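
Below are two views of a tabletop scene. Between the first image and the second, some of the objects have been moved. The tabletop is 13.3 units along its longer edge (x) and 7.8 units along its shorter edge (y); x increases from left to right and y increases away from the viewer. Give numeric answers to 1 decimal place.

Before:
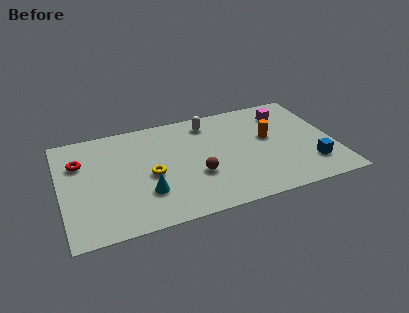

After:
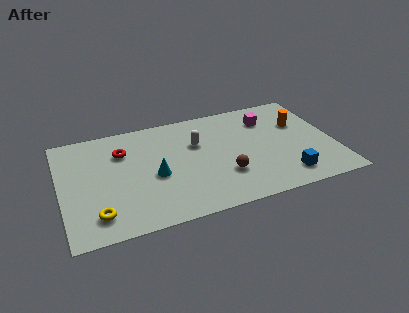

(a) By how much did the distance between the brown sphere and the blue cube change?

-2.5

Before: roughly 5.6 units apart; after: 3.1. That's 2.5 units closer together.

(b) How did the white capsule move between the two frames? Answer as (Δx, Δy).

(-0.7, -1.4)

From the two frames, the white capsule sits at roughly (7.4, 6.5) before and (6.7, 5.1) after.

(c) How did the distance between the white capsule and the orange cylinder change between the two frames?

+1.7

Before: roughly 3.4 units apart; after: 5.1. That's 1.7 units further apart.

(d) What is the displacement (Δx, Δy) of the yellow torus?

(-2.7, -2.0)

From the two frames, the yellow torus sits at roughly (4.3, 3.5) before and (1.6, 1.5) after.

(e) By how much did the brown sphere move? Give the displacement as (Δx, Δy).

(1.3, -0.4)

The brown sphere started near (6.5, 2.8) and ended near (7.8, 2.4).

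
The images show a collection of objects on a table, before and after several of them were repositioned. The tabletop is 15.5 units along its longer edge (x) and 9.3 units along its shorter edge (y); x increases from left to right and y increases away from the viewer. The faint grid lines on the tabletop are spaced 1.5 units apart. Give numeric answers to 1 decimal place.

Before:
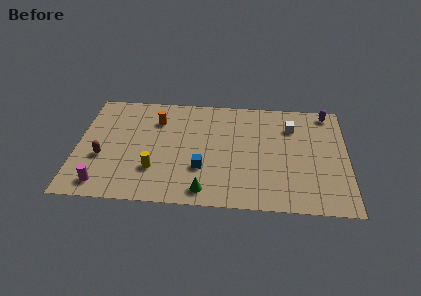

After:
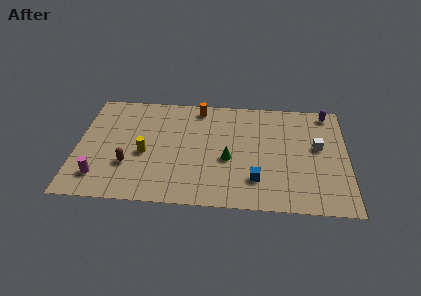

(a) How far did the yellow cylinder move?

1.4

From (4.5, 2.7) to (3.9, 4.0), the yellow cylinder covered √(0.6² + 1.3²) ≈ 1.4 units.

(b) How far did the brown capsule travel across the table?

1.6

The brown capsule moved from about (1.5, 3.5) to (3.0, 3.0), a distance of √(1.5² + 0.5²) ≈ 1.6.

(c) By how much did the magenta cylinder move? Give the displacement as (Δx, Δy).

(-0.2, 0.6)

The magenta cylinder was at about (1.6, 1.3) and moved to about (1.4, 1.9).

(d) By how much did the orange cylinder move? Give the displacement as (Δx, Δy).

(2.4, 1.3)

From the two frames, the orange cylinder sits at roughly (4.5, 6.9) before and (6.9, 8.2) after.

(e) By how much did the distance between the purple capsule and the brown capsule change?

-1.2

They were about 13.8 units apart before and 12.6 after — 1.2 units closer together.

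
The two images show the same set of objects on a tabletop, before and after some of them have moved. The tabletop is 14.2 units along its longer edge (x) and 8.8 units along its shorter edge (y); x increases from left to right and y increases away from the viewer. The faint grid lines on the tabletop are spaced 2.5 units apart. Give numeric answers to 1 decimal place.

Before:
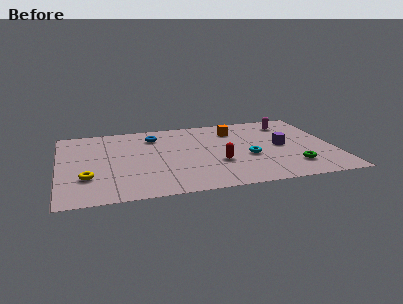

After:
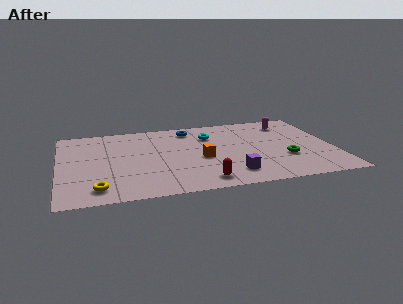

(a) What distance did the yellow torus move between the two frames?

1.4

The yellow torus was near (1.4, 2.7) before and (1.9, 1.4) after, so it travelled √(0.5² + 1.3²) ≈ 1.4 units.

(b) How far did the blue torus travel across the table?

2.0

The blue torus moved from about (5.0, 6.9) to (6.9, 7.4), a distance of √(1.9² + 0.5²) ≈ 2.0.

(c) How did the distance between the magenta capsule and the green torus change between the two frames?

-1.0

The distance was about 5.1 in the first image and 4.1 in the second, so they moved 1.0 units closer together.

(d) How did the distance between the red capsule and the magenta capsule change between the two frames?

+2.0

They were about 5.7 units apart before and 7.7 after — 2.0 units further apart.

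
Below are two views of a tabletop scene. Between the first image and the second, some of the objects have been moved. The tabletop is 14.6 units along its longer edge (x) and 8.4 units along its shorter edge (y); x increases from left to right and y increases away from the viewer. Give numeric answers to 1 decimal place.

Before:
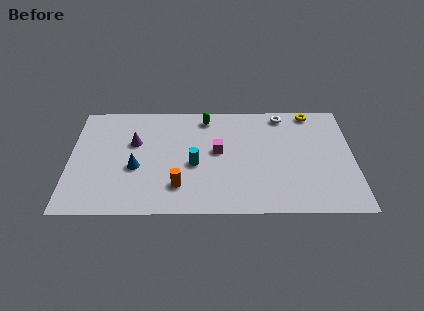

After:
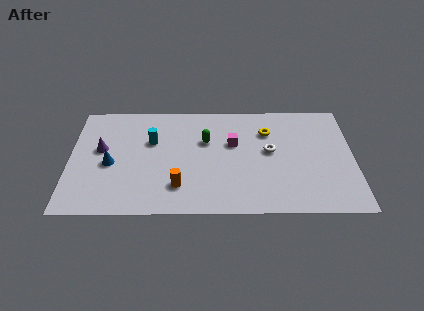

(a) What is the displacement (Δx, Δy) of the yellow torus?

(-2.3, -1.5)

The yellow torus was at about (12.5, 7.6) and moved to about (10.2, 6.1).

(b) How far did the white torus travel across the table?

2.9

The white torus was near (11.0, 7.4) before and (10.3, 4.6) after, so it travelled √(0.7² + 2.8²) ≈ 2.9 units.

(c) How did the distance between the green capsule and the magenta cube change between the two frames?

-1.3

They were about 2.7 units apart before and 1.4 after — 1.3 units closer together.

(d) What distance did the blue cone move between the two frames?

1.3

From (3.4, 3.4) to (2.1, 3.7), the blue cone covered √(1.3² + 0.3²) ≈ 1.3 units.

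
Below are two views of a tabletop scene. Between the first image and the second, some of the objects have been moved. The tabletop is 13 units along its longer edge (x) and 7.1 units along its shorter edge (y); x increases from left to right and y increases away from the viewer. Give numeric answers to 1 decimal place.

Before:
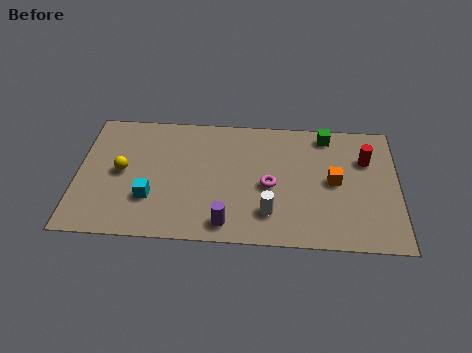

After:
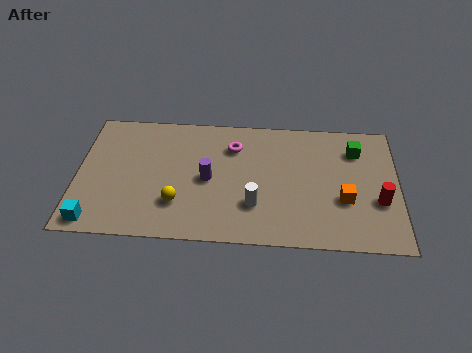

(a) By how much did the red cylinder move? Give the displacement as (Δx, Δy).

(0.5, -2.3)

The red cylinder was at about (11.7, 4.9) and moved to about (12.2, 2.6).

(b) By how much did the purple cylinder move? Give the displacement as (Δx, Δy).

(-0.8, 2.4)

The purple cylinder was at about (6.1, 1.0) and moved to about (5.3, 3.4).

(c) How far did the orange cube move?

1.1

The orange cube was near (10.4, 3.6) before and (10.8, 2.6) after, so it travelled √(0.4² + 1.0²) ≈ 1.1 units.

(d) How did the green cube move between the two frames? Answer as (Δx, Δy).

(1.2, -0.8)

From the two frames, the green cube sits at roughly (10.1, 6.2) before and (11.3, 5.4) after.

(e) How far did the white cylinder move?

0.7

From (7.8, 1.7) to (7.2, 2.1), the white cylinder covered √(0.6² + 0.4²) ≈ 0.7 units.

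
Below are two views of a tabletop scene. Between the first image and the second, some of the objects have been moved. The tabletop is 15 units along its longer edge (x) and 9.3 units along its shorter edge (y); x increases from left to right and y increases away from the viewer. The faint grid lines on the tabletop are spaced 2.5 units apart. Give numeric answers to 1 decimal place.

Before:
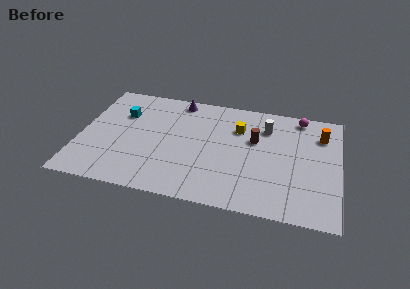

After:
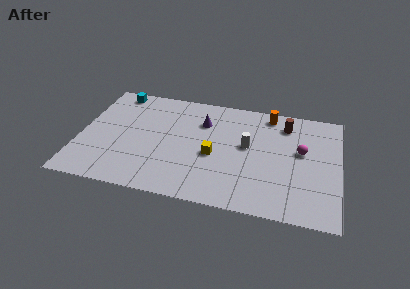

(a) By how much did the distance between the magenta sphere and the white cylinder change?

+0.8

The distance was about 2.3 in the first image and 3.1 in the second, so they moved 0.8 units further apart.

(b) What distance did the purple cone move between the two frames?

2.2

The purple cone was near (5.5, 8.3) before and (7.0, 6.7) after, so it travelled √(1.5² + 1.6²) ≈ 2.2 units.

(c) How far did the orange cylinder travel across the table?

3.3

The orange cylinder was near (13.9, 7.0) before and (10.8, 8.2) after, so it travelled √(3.1² + 1.2²) ≈ 3.3 units.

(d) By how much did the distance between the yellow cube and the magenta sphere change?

+1.3

They were about 3.9 units apart before and 5.2 after — 1.3 units further apart.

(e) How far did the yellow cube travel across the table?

2.9

From (9.1, 6.6) to (7.8, 4.0), the yellow cube covered √(1.3² + 2.6²) ≈ 2.9 units.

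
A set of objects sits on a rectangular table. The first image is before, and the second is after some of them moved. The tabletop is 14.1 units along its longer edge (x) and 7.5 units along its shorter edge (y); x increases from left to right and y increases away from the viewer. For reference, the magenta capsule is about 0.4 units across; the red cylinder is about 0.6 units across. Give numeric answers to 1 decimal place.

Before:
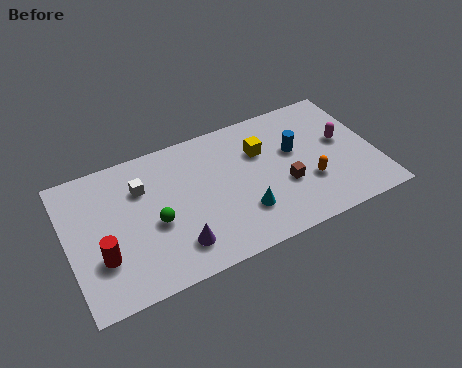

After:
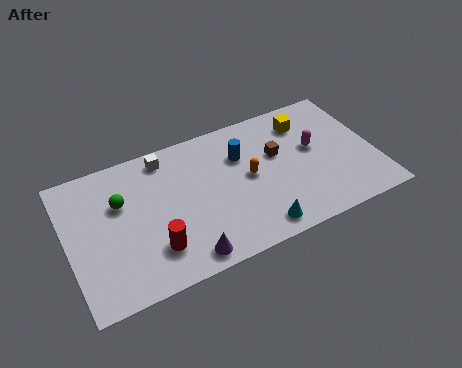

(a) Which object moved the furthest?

the orange capsule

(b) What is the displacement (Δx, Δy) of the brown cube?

(-0.1, 1.8)

From the two frames, the brown cube sits at roughly (9.8, 2.8) before and (9.7, 4.6) after.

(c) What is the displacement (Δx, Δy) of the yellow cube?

(2.2, 0.8)

The yellow cube was at about (9.0, 5.1) and moved to about (11.2, 5.9).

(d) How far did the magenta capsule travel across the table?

1.3

From (12.7, 4.2) to (11.4, 4.3), the magenta capsule covered √(1.3² + 0.1²) ≈ 1.3 units.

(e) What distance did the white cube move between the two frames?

1.7

The white cube moved from about (3.5, 5.3) to (4.7, 6.5), a distance of √(1.2² + 1.2²) ≈ 1.7.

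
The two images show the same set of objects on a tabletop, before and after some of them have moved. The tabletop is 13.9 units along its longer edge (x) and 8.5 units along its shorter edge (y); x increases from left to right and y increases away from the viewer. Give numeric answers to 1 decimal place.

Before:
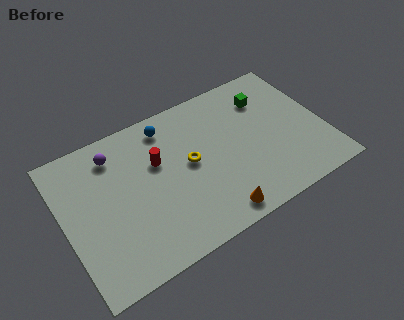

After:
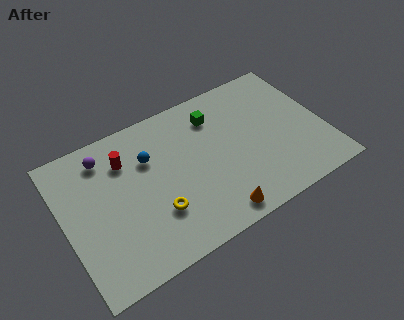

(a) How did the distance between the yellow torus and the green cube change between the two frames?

+0.6

Before: roughly 4.9 units apart; after: 5.5. That's 0.6 units further apart.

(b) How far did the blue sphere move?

1.8

The blue sphere was near (5.9, 7.2) before and (4.7, 5.8) after, so it travelled √(1.2² + 1.4²) ≈ 1.8 units.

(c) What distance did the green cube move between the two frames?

2.8

From (11.2, 6.4) to (8.4, 6.6), the green cube covered √(2.8² + 0.2²) ≈ 2.8 units.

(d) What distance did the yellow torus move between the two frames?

2.8

The yellow torus was near (6.7, 4.5) before and (4.6, 2.6) after, so it travelled √(2.1² + 1.9²) ≈ 2.8 units.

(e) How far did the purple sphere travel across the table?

0.5

The purple sphere was near (3.0, 6.9) before and (2.5, 7.0) after, so it travelled √(0.5² + 0.1²) ≈ 0.5 units.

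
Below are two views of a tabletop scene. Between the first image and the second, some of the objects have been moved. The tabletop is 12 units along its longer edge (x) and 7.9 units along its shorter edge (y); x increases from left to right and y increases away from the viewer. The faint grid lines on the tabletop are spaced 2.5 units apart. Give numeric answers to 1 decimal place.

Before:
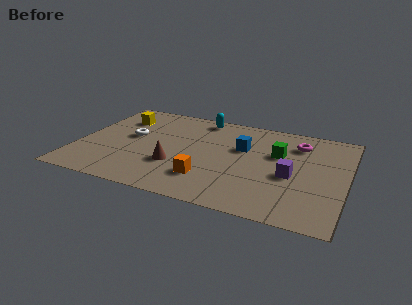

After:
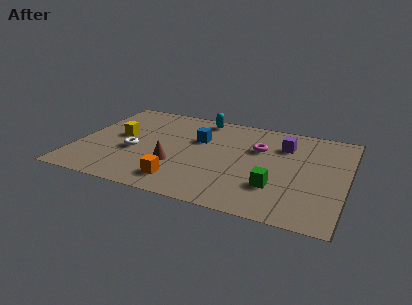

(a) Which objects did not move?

the brown cone and the cyan capsule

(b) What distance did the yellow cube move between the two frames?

1.6

The yellow cube was near (1.6, 5.9) before and (1.8, 4.3) after, so it travelled √(0.2² + 1.6²) ≈ 1.6 units.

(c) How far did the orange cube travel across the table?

1.3

From (6.0, 2.0) to (4.9, 1.4), the orange cube covered √(1.1² + 0.6²) ≈ 1.3 units.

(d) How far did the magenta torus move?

1.9

From (9.7, 6.1) to (8.0, 5.2), the magenta torus covered √(1.7² + 0.9²) ≈ 1.9 units.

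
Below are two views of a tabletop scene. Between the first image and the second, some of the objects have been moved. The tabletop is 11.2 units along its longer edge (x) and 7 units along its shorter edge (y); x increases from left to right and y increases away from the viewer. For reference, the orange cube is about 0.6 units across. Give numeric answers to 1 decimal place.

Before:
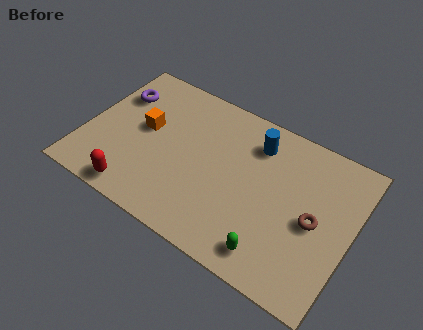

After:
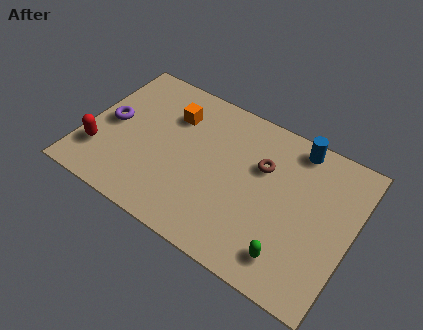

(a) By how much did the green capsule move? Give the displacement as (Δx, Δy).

(0.7, 0.2)

From the two frames, the green capsule sits at roughly (8.3, 1.1) before and (9.0, 1.3) after.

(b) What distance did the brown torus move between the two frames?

2.7

The brown torus was near (9.7, 3.3) before and (7.3, 4.6) after, so it travelled √(2.4² + 1.3²) ≈ 2.7 units.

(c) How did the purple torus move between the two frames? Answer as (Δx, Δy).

(0.0, -1.5)

The purple torus started near (1.0, 5.0) and ended near (1.0, 3.5).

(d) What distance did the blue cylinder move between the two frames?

1.7

From (6.9, 5.5) to (8.5, 6.2), the blue cylinder covered √(1.6² + 0.7²) ≈ 1.7 units.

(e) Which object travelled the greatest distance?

the brown torus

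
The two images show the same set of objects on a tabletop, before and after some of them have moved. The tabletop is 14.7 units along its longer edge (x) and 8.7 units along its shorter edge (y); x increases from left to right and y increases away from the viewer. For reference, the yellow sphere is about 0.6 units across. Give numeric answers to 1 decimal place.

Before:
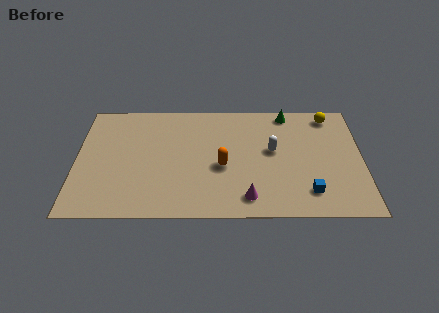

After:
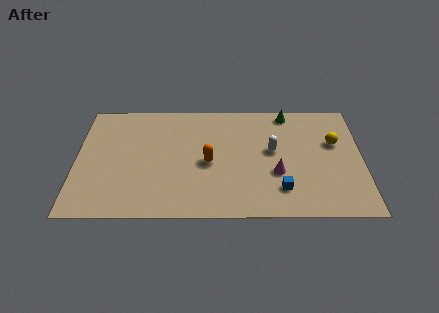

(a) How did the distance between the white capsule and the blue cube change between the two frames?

-0.7

The distance was about 3.6 in the first image and 2.9 in the second, so they moved 0.7 units closer together.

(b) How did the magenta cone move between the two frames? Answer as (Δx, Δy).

(1.5, 1.8)

The magenta cone started near (8.8, 1.4) and ended near (10.3, 3.2).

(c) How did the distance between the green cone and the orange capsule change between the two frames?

+0.3

They were about 5.3 units apart before and 5.6 after — 0.3 units further apart.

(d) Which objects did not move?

the green cone and the white capsule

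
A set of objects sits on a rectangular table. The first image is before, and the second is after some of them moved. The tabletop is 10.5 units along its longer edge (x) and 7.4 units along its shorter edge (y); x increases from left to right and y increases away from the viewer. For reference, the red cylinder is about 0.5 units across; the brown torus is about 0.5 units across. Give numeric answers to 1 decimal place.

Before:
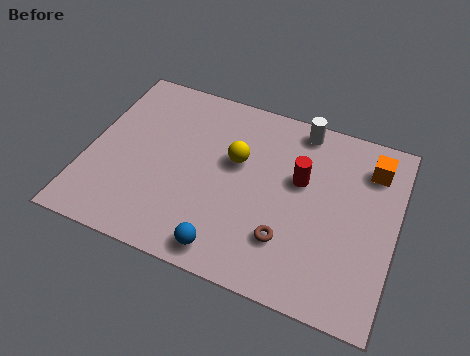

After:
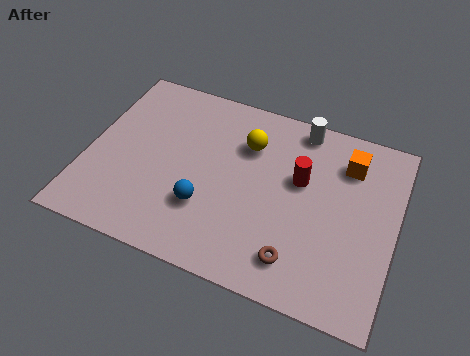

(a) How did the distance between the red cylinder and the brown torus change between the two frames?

+0.6

Before: roughly 2.5 units apart; after: 3.1. That's 0.6 units further apart.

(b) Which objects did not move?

the white cylinder and the red cylinder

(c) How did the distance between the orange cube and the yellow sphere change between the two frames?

-1.3

They were about 4.7 units apart before and 3.4 after — 1.3 units closer together.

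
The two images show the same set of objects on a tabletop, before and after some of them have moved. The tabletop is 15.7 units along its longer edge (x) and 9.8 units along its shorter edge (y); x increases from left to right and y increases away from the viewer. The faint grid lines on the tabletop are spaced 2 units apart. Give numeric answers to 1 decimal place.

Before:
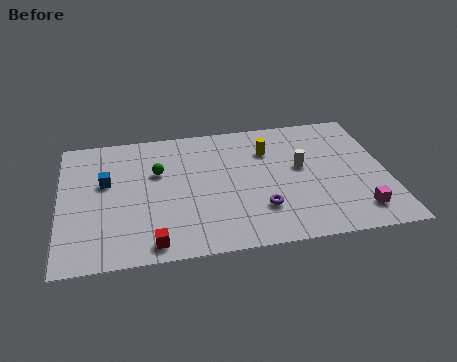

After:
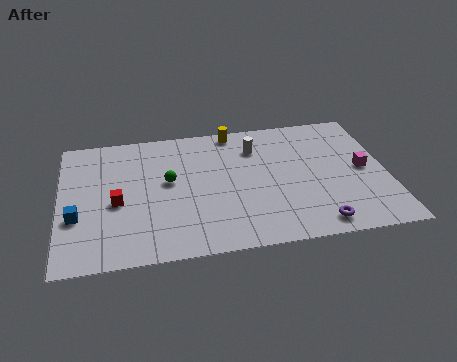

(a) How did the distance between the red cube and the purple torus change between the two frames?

+4.5

They were about 5.4 units apart before and 9.9 after — 4.5 units further apart.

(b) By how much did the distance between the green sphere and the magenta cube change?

-1.0

The distance was about 10.4 in the first image and 9.4 in the second, so they moved 1.0 units closer together.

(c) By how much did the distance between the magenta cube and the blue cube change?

+1.3

Before: roughly 12.6 units apart; after: 13.9. That's 1.3 units further apart.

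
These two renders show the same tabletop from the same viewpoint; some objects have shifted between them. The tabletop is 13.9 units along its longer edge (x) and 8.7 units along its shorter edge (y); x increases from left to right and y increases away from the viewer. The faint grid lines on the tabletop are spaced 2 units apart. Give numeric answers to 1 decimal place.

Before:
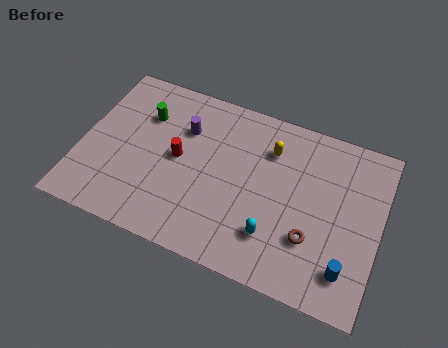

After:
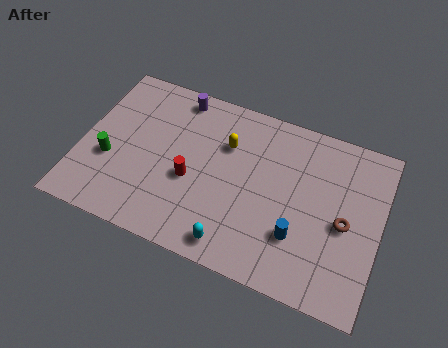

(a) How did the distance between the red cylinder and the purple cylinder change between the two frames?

+2.6

Before: roughly 1.6 units apart; after: 4.2. That's 2.6 units further apart.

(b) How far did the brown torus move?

1.9

From (10.9, 2.7) to (12.3, 4.0), the brown torus covered √(1.4² + 1.3²) ≈ 1.9 units.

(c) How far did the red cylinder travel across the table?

1.1

The red cylinder moved from about (4.5, 4.5) to (5.2, 3.6), a distance of √(0.7² + 0.9²) ≈ 1.1.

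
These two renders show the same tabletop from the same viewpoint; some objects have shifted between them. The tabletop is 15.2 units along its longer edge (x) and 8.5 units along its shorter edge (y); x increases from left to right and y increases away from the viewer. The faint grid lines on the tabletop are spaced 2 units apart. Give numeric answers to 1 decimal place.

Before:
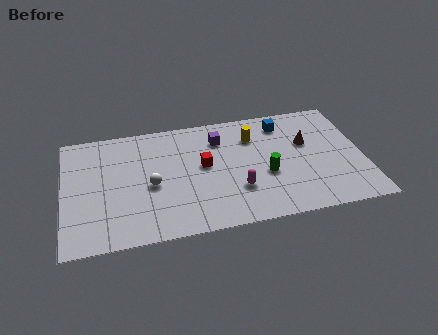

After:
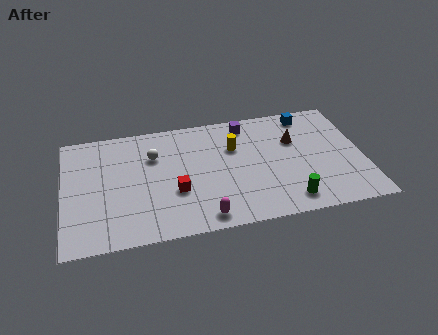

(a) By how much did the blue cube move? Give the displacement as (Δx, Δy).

(1.3, 0.4)

The blue cube was at about (11.3, 7.0) and moved to about (12.6, 7.4).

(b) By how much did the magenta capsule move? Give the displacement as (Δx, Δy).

(-1.8, -1.6)

The magenta capsule was at about (8.7, 2.6) and moved to about (6.9, 1.0).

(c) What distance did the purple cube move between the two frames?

1.6

From (8.0, 6.5) to (9.4, 7.3), the purple cube covered √(1.4² + 0.8²) ≈ 1.6 units.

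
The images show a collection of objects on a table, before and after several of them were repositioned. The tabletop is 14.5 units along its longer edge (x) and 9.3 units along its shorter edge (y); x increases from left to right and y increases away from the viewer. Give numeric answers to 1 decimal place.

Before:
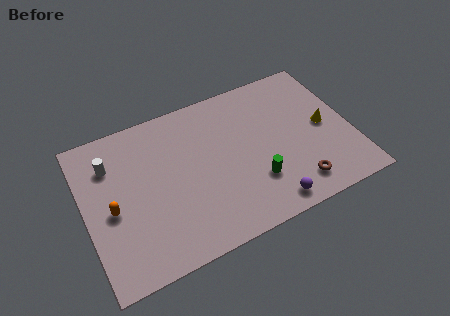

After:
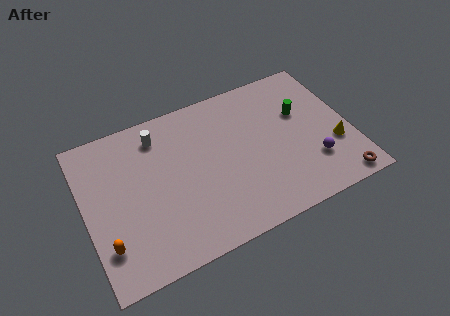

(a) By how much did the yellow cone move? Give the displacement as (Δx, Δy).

(0.4, -1.4)

The yellow cone started near (13.1, 4.6) and ended near (13.5, 3.2).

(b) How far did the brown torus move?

2.4

From (11.1, 1.6) to (13.4, 0.9), the brown torus covered √(2.3² + 0.7²) ≈ 2.4 units.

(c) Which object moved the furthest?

the green cylinder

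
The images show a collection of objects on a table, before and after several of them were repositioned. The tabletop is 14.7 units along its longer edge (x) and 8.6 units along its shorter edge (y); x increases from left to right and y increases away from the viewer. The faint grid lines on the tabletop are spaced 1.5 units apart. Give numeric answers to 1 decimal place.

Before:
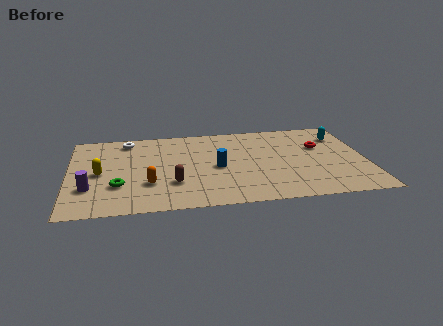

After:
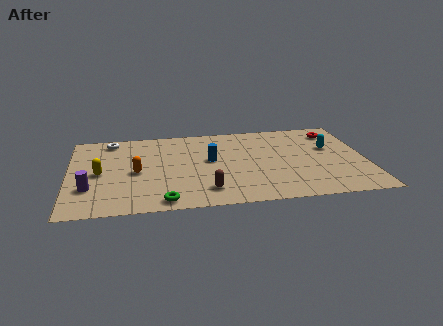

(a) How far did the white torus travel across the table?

0.8

The white torus moved from about (2.9, 7.4) to (2.1, 7.5), a distance of √(0.8² + 0.1²) ≈ 0.8.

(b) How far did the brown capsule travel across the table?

1.8

The brown capsule was near (5.1, 2.6) before and (6.7, 1.7) after, so it travelled √(1.6² + 0.9²) ≈ 1.8 units.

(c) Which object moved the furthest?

the green torus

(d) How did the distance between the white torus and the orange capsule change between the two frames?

-1.1

Before: roughly 4.8 units apart; after: 3.7. That's 1.1 units closer together.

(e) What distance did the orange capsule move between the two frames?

1.4

From (3.9, 2.7) to (3.3, 4.0), the orange capsule covered √(0.6² + 1.3²) ≈ 1.4 units.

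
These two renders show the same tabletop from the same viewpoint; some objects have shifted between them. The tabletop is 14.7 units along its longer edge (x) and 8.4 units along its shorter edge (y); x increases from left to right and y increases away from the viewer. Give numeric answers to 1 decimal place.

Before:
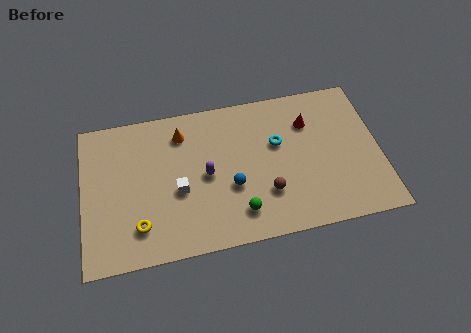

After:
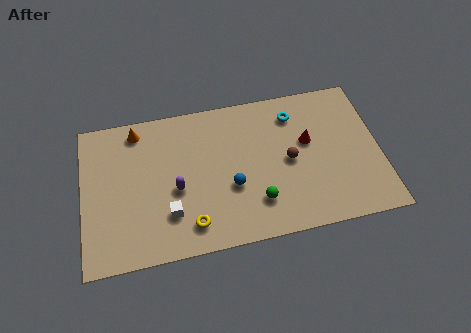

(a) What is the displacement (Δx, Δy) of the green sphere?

(0.9, 0.4)

From the two frames, the green sphere sits at roughly (7.6, 1.7) before and (8.5, 2.1) after.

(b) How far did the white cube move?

1.3

The white cube moved from about (4.7, 3.5) to (4.2, 2.3), a distance of √(0.5² + 1.2²) ≈ 1.3.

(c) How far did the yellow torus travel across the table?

2.5

The yellow torus was near (2.7, 1.9) before and (5.2, 1.5) after, so it travelled √(2.5² + 0.4²) ≈ 2.5 units.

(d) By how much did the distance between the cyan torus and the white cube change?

+2.5

The distance was about 5.3 in the first image and 7.8 in the second, so they moved 2.5 units further apart.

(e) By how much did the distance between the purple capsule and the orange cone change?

+1.3

Before: roughly 2.8 units apart; after: 4.1. That's 1.3 units further apart.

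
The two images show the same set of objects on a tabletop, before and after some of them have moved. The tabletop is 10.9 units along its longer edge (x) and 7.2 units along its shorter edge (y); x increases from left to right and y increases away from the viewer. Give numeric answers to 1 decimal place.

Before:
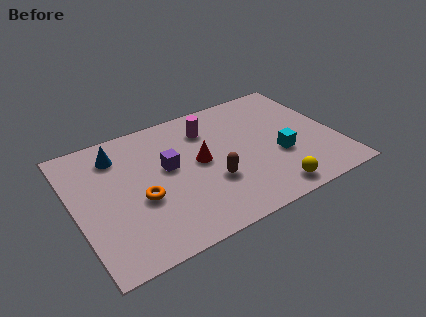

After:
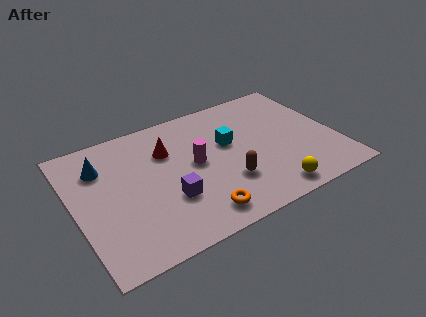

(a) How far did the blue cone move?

0.8

From (2.0, 5.7) to (1.3, 5.3), the blue cone covered √(0.7² + 0.4²) ≈ 0.8 units.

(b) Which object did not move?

the yellow sphere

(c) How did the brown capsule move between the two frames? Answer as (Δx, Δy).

(0.6, -0.3)

The brown capsule was at about (5.5, 2.5) and moved to about (6.1, 2.2).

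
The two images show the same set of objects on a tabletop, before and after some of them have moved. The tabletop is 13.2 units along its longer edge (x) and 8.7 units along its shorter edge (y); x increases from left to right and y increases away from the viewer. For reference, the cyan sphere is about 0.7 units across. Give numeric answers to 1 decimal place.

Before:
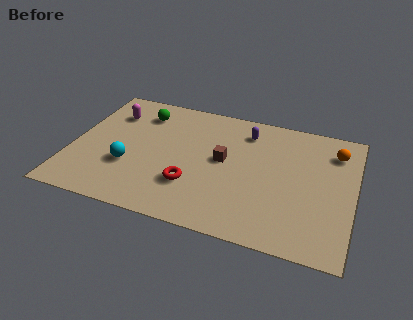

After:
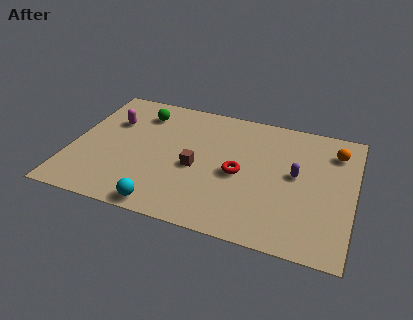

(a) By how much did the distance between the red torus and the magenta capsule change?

+0.8

They were about 5.7 units apart before and 6.5 after — 0.8 units further apart.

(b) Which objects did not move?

the orange sphere and the green sphere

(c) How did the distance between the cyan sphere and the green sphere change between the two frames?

+2.4

Before: roughly 3.9 units apart; after: 6.3. That's 2.4 units further apart.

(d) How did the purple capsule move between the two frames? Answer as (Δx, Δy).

(2.5, -2.3)

The purple capsule started near (8.0, 7.0) and ended near (10.5, 4.7).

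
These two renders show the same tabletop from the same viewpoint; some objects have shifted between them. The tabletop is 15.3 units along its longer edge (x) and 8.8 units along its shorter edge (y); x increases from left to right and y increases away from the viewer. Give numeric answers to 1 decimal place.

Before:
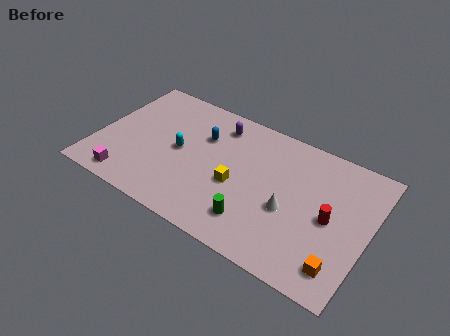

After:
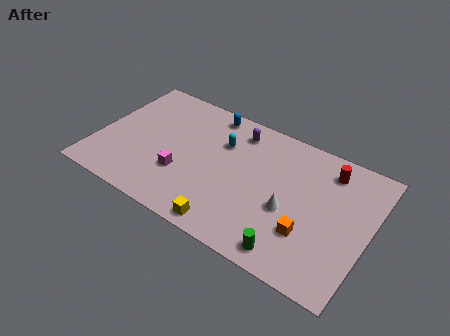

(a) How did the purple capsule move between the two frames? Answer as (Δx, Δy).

(1.1, 0.1)

The purple capsule was at about (6.4, 7.2) and moved to about (7.5, 7.3).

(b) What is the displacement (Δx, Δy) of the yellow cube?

(0.0, -2.8)

The yellow cube was at about (8.0, 3.7) and moved to about (8.0, 0.9).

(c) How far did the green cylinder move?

2.3

The green cylinder was near (9.3, 1.9) before and (11.5, 1.1) after, so it travelled √(2.2² + 0.8²) ≈ 2.3 units.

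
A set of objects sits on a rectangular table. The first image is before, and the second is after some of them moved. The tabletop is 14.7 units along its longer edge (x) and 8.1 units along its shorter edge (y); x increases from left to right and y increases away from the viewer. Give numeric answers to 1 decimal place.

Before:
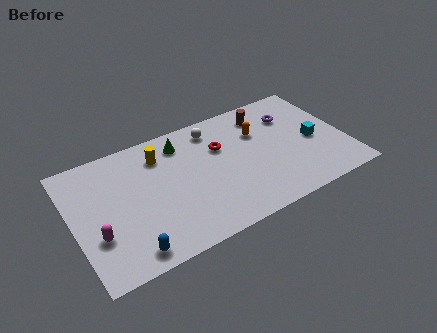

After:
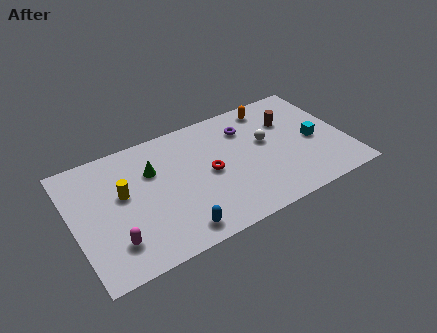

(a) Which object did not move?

the cyan cube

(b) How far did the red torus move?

1.6

The red torus was near (8.1, 5.4) before and (7.3, 4.0) after, so it travelled √(0.8² + 1.4²) ≈ 1.6 units.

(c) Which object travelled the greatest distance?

the white sphere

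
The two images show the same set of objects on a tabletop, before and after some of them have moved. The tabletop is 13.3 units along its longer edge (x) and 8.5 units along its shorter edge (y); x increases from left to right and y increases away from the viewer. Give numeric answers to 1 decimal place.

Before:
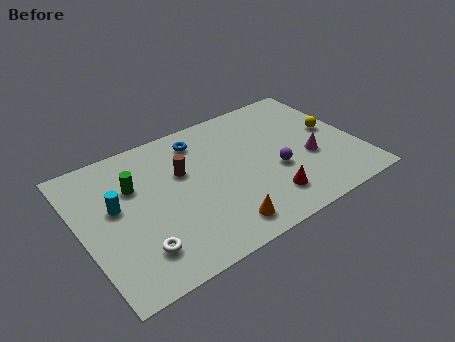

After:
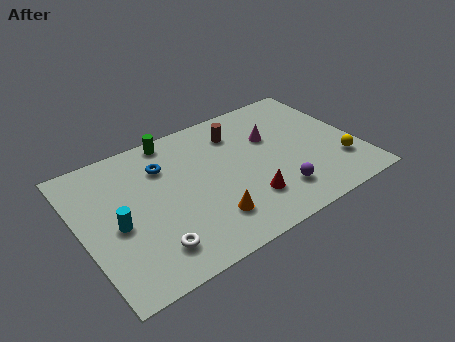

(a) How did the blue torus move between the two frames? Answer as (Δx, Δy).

(-1.9, -0.8)

The blue torus started near (6.1, 7.0) and ended near (4.2, 6.2).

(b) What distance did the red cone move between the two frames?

1.0

The red cone moved from about (8.5, 1.8) to (7.6, 2.2), a distance of √(0.9² + 0.4²) ≈ 1.0.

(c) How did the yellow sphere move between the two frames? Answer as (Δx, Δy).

(-0.1, -2.3)

The yellow sphere was at about (12.3, 4.6) and moved to about (12.2, 2.3).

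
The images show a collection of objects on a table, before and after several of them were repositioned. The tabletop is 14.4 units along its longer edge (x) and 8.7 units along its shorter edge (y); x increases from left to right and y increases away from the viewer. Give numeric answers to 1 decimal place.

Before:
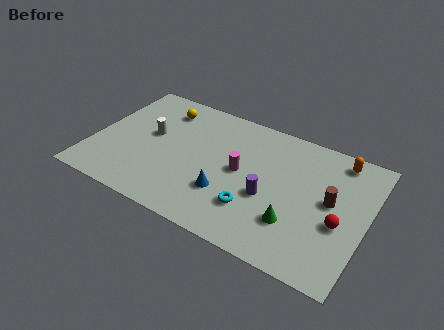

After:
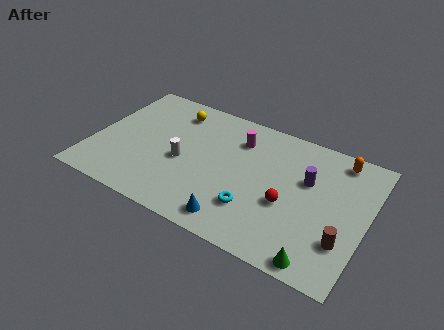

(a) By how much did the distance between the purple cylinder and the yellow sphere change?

+0.5

Before: roughly 7.1 units apart; after: 7.6. That's 0.5 units further apart.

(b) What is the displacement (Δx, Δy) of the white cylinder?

(1.9, -1.1)

From the two frames, the white cylinder sits at roughly (2.9, 4.9) before and (4.8, 3.8) after.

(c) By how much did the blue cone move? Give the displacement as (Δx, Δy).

(0.7, -1.5)

From the two frames, the blue cone sits at roughly (7.3, 2.7) before and (8.0, 1.2) after.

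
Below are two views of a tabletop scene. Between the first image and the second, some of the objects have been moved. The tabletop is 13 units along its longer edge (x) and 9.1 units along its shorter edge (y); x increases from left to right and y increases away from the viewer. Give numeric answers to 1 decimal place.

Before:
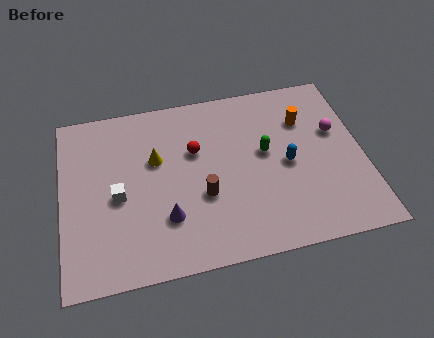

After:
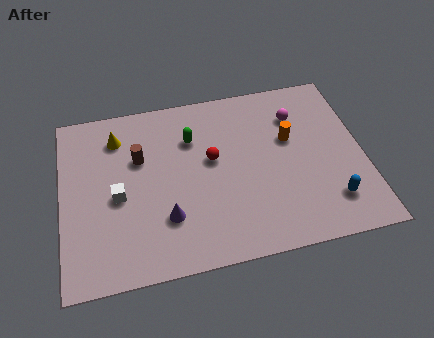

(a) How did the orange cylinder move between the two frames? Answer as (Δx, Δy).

(-0.7, -0.9)

From the two frames, the orange cylinder sits at roughly (10.6, 6.5) before and (9.9, 5.6) after.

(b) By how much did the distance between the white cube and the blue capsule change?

+1.9

The distance was about 7.3 in the first image and 9.2 in the second, so they moved 1.9 units further apart.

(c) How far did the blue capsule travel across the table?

2.9

The blue capsule moved from about (9.7, 4.3) to (11.4, 2.0), a distance of √(1.7² + 2.3²) ≈ 2.9.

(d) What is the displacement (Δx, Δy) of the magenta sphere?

(-1.6, 1.2)

The magenta sphere started near (11.9, 5.6) and ended near (10.3, 6.8).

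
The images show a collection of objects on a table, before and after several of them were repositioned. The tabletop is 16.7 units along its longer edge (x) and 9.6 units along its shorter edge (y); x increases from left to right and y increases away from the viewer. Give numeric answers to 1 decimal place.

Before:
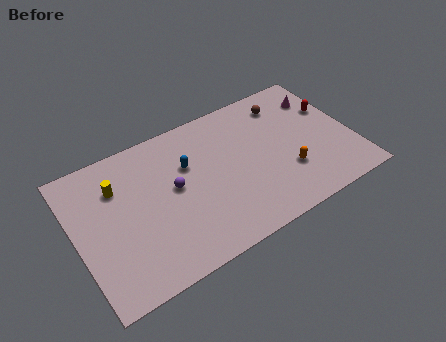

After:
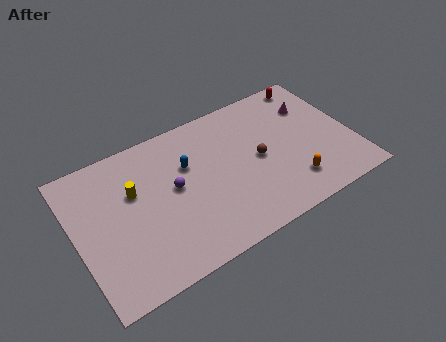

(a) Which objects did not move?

the purple sphere and the blue capsule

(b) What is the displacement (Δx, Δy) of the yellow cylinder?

(0.9, -0.8)

From the two frames, the yellow cylinder sits at roughly (2.7, 6.9) before and (3.6, 6.1) after.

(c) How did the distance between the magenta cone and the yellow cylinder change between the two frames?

-1.5

The distance was about 12.6 in the first image and 11.1 in the second, so they moved 1.5 units closer together.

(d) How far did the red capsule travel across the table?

2.5

From (15.8, 6.2) to (15.0, 8.6), the red capsule covered √(0.8² + 2.4²) ≈ 2.5 units.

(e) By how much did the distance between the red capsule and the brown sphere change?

+2.5

The distance was about 3.1 in the first image and 5.6 in the second, so they moved 2.5 units further apart.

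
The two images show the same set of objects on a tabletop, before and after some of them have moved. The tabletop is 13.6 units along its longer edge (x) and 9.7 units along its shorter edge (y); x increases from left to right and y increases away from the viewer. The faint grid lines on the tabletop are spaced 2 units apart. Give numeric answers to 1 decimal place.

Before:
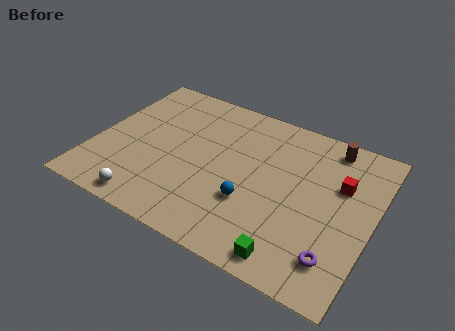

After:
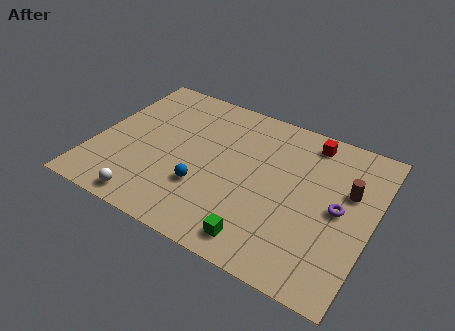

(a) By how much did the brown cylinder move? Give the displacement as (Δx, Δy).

(1.2, -2.4)

The brown cylinder was at about (11.1, 8.5) and moved to about (12.3, 6.1).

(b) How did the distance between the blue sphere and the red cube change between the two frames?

+2.0

Before: roughly 5.0 units apart; after: 7.0. That's 2.0 units further apart.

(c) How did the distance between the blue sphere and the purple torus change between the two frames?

+2.1

The distance was about 4.5 in the first image and 6.6 in the second, so they moved 2.1 units further apart.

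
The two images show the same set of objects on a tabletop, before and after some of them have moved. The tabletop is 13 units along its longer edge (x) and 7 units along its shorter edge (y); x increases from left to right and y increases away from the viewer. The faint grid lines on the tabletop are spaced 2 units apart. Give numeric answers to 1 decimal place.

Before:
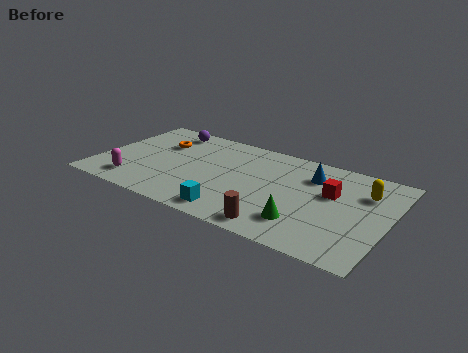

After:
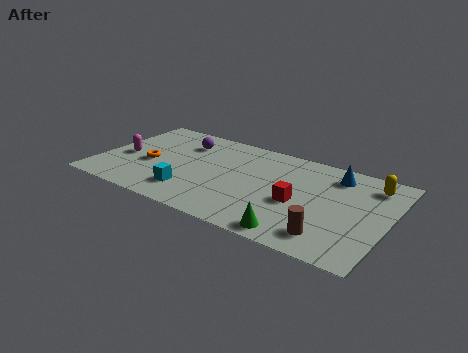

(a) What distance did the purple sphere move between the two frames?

1.1

From (2.6, 6.0) to (3.5, 5.3), the purple sphere covered √(0.9² + 0.7²) ≈ 1.1 units.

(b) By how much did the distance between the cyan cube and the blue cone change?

+2.2

The distance was about 5.1 in the first image and 7.3 in the second, so they moved 2.2 units further apart.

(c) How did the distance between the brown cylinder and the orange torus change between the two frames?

+1.4

Before: roughly 7.2 units apart; after: 8.6. That's 1.4 units further apart.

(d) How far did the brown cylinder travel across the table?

2.2

The brown cylinder was near (8.5, 0.9) before and (10.7, 1.3) after, so it travelled √(2.2² + 0.4²) ≈ 2.2 units.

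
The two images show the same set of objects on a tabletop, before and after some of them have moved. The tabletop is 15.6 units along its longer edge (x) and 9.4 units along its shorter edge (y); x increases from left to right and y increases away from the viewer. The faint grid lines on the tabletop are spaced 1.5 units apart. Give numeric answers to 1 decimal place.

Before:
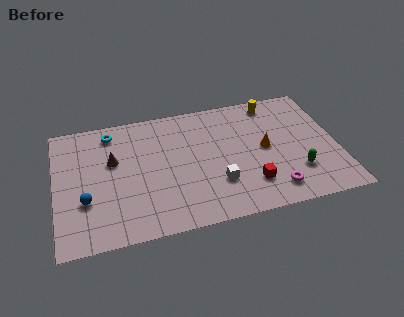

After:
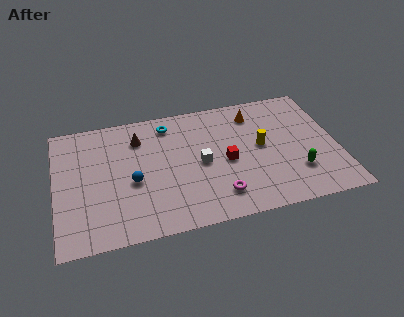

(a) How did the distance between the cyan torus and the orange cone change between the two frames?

-4.2

Before: roughly 9.0 units apart; after: 4.8. That's 4.2 units closer together.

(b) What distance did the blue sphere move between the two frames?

2.7

The blue sphere was near (1.6, 3.2) before and (4.2, 4.0) after, so it travelled √(2.6² + 0.8²) ≈ 2.7 units.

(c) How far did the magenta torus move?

3.0

The magenta torus moved from about (11.8, 1.6) to (8.8, 1.9), a distance of √(3.0² + 0.3²) ≈ 3.0.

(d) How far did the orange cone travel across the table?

2.8

The orange cone moved from about (11.6, 4.8) to (11.2, 7.6), a distance of √(0.4² + 2.8²) ≈ 2.8.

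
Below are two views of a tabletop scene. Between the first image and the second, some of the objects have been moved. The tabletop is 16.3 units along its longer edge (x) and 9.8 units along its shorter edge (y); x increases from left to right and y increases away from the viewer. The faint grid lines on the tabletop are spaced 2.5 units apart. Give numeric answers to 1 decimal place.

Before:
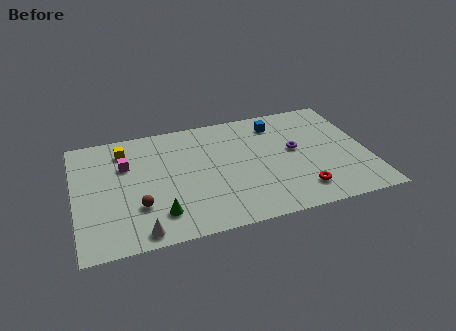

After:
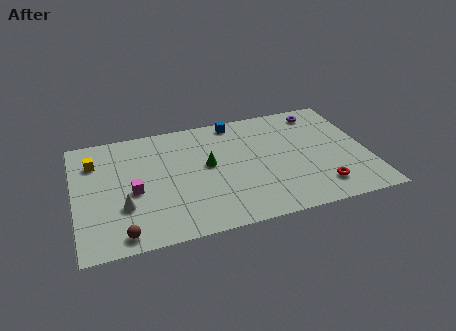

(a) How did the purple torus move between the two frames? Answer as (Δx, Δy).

(1.7, 3.0)

The purple torus started near (12.3, 5.4) and ended near (14.0, 8.4).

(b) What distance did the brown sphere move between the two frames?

2.1

From (3.4, 3.0) to (2.4, 1.1), the brown sphere covered √(1.0² + 1.9²) ≈ 2.1 units.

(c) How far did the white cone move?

2.3

From (3.4, 1.0) to (2.6, 3.2), the white cone covered √(0.8² + 2.2²) ≈ 2.3 units.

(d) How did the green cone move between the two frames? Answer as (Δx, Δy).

(2.9, 3.3)

From the two frames, the green cone sits at roughly (4.5, 2.1) before and (7.4, 5.4) after.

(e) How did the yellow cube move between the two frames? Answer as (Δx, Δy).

(-1.7, -0.6)

From the two frames, the yellow cube sits at roughly (2.9, 7.9) before and (1.2, 7.3) after.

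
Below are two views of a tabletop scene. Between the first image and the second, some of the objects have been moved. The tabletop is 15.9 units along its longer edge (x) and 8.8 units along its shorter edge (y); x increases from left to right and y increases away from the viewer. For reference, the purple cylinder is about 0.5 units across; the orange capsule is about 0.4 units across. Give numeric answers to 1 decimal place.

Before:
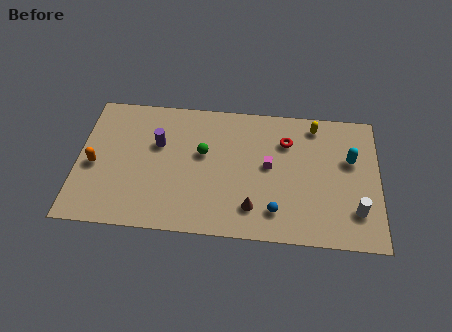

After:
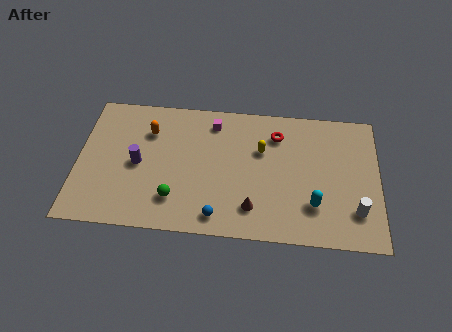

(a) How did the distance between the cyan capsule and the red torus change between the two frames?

+1.3

Before: roughly 3.5 units apart; after: 4.8. That's 1.3 units further apart.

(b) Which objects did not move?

the brown cone and the white cylinder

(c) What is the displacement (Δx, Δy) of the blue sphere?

(-3.0, -0.6)

From the two frames, the blue sphere sits at roughly (10.5, 1.8) before and (7.5, 1.2) after.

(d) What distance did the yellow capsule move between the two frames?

3.4

The yellow capsule was near (12.5, 7.6) before and (9.7, 5.7) after, so it travelled √(2.8² + 1.9²) ≈ 3.4 units.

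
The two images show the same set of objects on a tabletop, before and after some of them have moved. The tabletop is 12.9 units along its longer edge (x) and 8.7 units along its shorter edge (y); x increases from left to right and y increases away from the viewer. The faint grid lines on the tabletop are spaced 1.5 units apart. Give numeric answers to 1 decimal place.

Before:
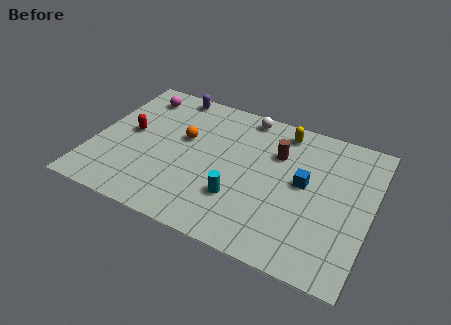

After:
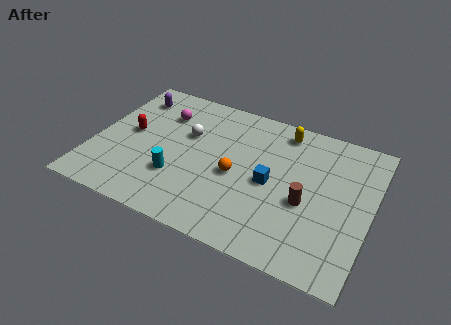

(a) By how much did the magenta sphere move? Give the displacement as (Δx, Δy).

(1.3, -0.8)

The magenta sphere was at about (1.6, 7.2) and moved to about (2.9, 6.4).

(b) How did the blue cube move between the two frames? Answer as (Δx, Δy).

(-1.5, -0.6)

The blue cube started near (9.8, 4.7) and ended near (8.3, 4.1).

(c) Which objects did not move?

the yellow capsule and the red capsule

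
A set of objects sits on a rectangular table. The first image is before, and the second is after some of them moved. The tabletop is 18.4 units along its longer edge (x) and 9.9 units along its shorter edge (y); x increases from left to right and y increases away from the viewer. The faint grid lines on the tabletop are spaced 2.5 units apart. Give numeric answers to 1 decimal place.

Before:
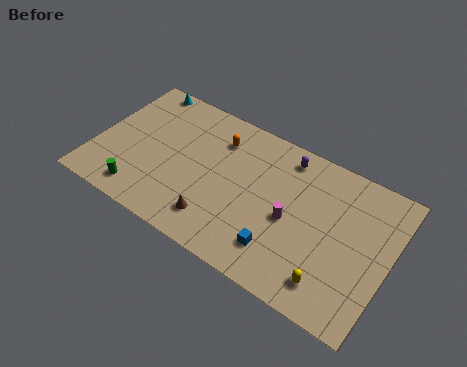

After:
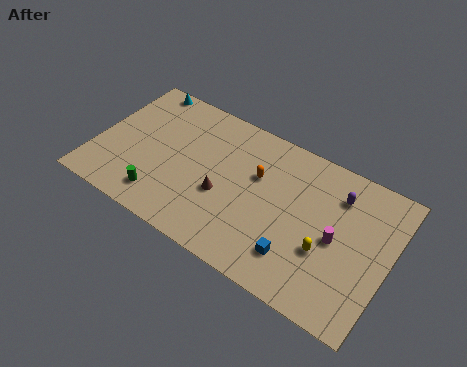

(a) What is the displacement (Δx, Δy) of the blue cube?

(1.0, 0.1)

From the two frames, the blue cube sits at roughly (12.1, 2.2) before and (13.1, 2.3) after.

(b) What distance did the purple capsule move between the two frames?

3.5

From (11.5, 8.5) to (14.9, 7.6), the purple capsule covered √(3.4² + 0.9²) ≈ 3.5 units.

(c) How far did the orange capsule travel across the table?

3.0

The orange capsule moved from about (7.3, 7.6) to (10.0, 6.3), a distance of √(2.7² + 1.3²) ≈ 3.0.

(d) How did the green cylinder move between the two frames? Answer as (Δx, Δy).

(1.3, 0.3)

The green cylinder started near (3.3, 1.5) and ended near (4.6, 1.8).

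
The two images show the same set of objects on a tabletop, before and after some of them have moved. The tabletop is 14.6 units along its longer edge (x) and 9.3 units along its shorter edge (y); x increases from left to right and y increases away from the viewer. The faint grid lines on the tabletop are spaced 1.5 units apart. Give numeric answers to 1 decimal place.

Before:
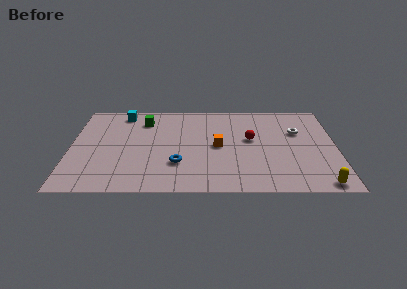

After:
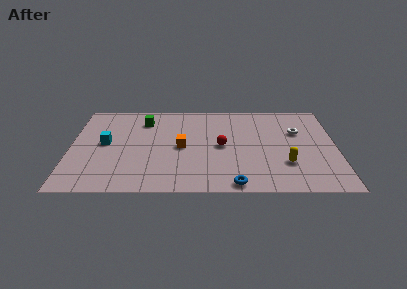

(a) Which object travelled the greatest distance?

the blue torus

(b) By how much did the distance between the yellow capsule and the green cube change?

-2.6

They were about 11.6 units apart before and 9.0 after — 2.6 units closer together.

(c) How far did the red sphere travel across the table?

1.7

The red sphere moved from about (9.9, 5.3) to (8.3, 4.6), a distance of √(1.6² + 0.7²) ≈ 1.7.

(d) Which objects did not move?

the green cube and the white torus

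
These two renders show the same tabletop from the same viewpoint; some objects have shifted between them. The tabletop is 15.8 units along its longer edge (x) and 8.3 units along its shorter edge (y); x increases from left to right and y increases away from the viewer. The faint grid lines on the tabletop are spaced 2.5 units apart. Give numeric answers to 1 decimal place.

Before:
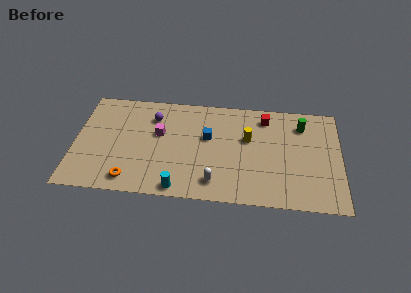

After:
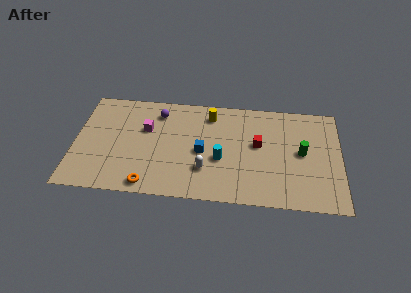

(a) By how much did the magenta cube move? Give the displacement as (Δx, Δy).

(-0.8, 0.3)

The magenta cube was at about (5.0, 5.0) and moved to about (4.2, 5.3).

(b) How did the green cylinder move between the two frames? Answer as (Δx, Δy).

(0.0, -2.2)

From the two frames, the green cylinder sits at roughly (13.5, 6.5) before and (13.5, 4.3) after.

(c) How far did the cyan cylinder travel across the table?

3.5

From (6.3, 0.8) to (8.7, 3.3), the cyan cylinder covered √(2.4² + 2.5²) ≈ 3.5 units.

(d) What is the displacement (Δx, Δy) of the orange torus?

(1.1, -0.3)

The orange torus was at about (3.4, 1.2) and moved to about (4.5, 0.9).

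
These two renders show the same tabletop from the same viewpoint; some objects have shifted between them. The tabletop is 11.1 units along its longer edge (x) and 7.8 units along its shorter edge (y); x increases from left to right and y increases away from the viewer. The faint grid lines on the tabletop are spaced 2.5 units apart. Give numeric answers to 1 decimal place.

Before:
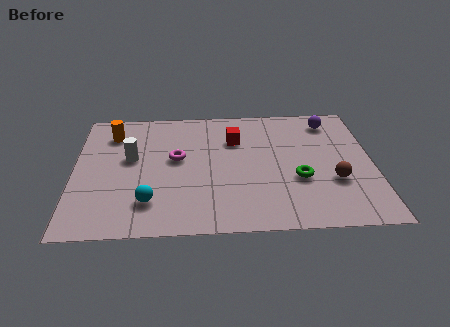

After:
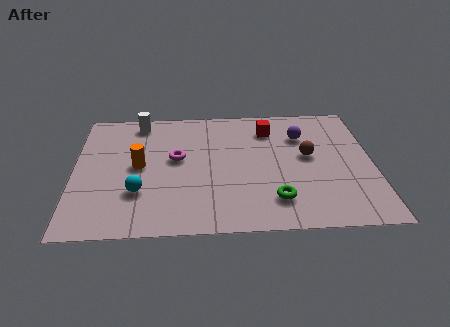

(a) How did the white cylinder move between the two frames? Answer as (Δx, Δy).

(0.3, 2.3)

The white cylinder started near (2.1, 4.5) and ended near (2.4, 6.8).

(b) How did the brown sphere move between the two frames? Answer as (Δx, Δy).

(-0.9, 1.6)

The brown sphere started near (9.6, 2.7) and ended near (8.7, 4.3).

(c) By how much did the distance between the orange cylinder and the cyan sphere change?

-2.9

The distance was about 4.5 in the first image and 1.6 in the second, so they moved 2.9 units closer together.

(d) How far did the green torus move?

1.5

The green torus was near (8.3, 2.9) before and (7.4, 1.7) after, so it travelled √(0.9² + 1.2²) ≈ 1.5 units.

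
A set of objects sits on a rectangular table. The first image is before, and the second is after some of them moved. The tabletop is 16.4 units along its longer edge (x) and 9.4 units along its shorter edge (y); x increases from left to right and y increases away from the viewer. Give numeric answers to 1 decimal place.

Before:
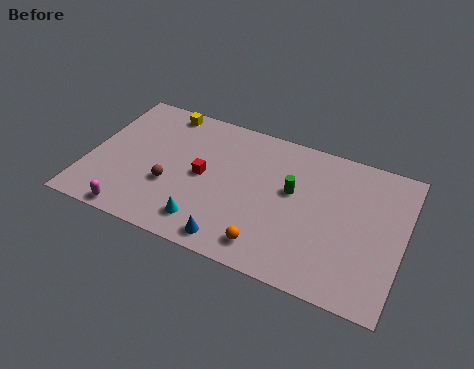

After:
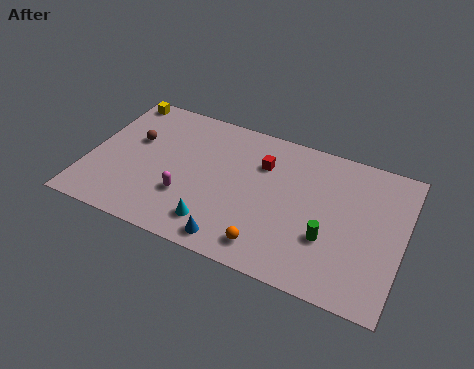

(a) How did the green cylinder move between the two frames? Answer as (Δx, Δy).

(2.1, -2.3)

The green cylinder was at about (10.6, 5.5) and moved to about (12.7, 3.2).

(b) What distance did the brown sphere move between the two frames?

3.3

The brown sphere was near (4.4, 3.4) before and (2.2, 5.8) after, so it travelled √(2.2² + 2.4²) ≈ 3.3 units.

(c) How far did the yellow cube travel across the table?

2.4

The yellow cube was near (3.4, 8.4) before and (1.0, 8.5) after, so it travelled √(2.4² + 0.1²) ≈ 2.4 units.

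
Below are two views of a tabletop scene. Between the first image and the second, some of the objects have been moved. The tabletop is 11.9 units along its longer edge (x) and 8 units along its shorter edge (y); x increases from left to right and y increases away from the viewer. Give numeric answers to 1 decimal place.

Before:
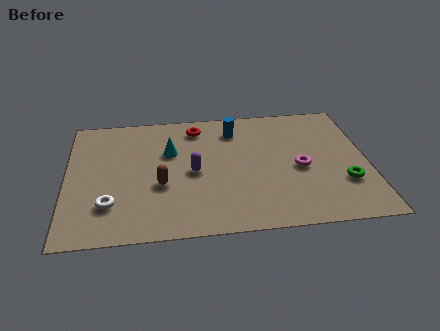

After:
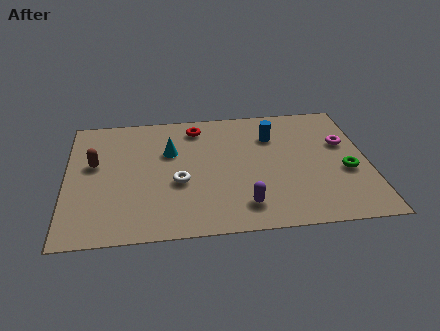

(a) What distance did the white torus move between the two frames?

2.9

The white torus was near (1.7, 2.1) before and (4.4, 3.2) after, so it travelled √(2.7² + 1.1²) ≈ 2.9 units.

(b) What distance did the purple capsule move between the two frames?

3.0

The purple capsule was near (5.0, 3.8) before and (6.9, 1.5) after, so it travelled √(1.9² + 2.3²) ≈ 3.0 units.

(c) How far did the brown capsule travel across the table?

3.1

The brown capsule was near (3.7, 3.1) before and (1.1, 4.7) after, so it travelled √(2.6² + 1.6²) ≈ 3.1 units.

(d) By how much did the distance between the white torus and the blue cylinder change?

-2.0

Before: roughly 6.6 units apart; after: 4.6. That's 2.0 units closer together.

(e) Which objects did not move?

the red torus and the cyan cone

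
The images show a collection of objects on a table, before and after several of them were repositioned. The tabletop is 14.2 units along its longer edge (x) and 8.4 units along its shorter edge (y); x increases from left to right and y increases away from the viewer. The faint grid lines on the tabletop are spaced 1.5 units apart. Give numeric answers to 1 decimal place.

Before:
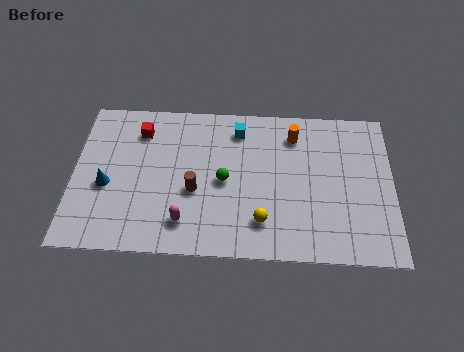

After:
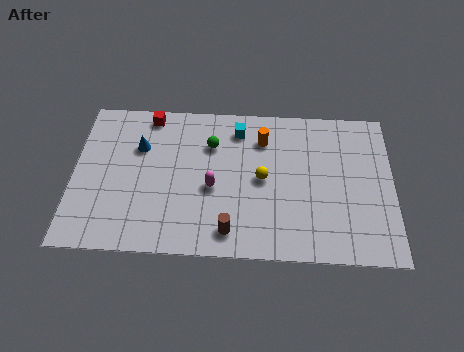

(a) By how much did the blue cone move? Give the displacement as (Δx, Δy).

(1.4, 2.2)

The blue cone was at about (1.5, 3.5) and moved to about (2.9, 5.7).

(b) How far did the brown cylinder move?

2.6

The brown cylinder moved from about (5.4, 3.4) to (7.0, 1.3), a distance of √(1.6² + 2.1²) ≈ 2.6.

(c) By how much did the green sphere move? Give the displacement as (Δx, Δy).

(-0.6, 2.0)

From the two frames, the green sphere sits at roughly (6.7, 4.0) before and (6.1, 6.0) after.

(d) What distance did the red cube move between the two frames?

1.0

The red cube moved from about (2.9, 6.6) to (3.3, 7.5), a distance of √(0.4² + 0.9²) ≈ 1.0.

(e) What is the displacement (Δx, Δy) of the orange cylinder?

(-1.4, -0.3)

The orange cylinder started near (9.8, 6.7) and ended near (8.4, 6.4).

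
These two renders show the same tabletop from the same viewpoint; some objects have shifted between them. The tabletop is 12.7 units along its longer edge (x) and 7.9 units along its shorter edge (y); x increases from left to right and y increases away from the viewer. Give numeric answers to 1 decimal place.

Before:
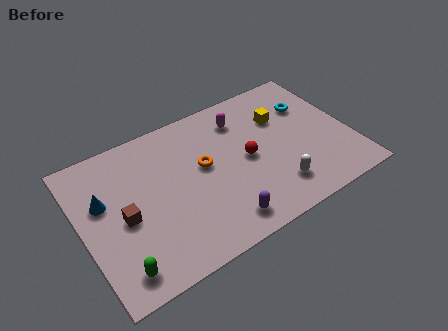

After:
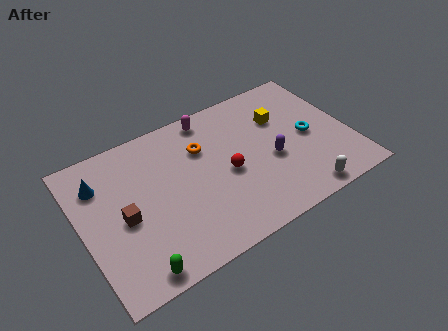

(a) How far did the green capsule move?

0.8

The green capsule moved from about (1.3, 1.2) to (2.0, 0.8), a distance of √(0.7² + 0.4²) ≈ 0.8.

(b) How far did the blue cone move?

1.0

The blue cone was near (1.1, 4.9) before and (1.1, 5.9) after, so it travelled √(0.0² + 1.0²) ≈ 1.0 units.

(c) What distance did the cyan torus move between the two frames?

1.7

The cyan torus was near (11.1, 5.5) before and (10.8, 3.8) after, so it travelled √(0.3² + 1.7²) ≈ 1.7 units.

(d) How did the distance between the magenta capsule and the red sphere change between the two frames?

+1.1

The distance was about 2.3 in the first image and 3.4 in the second, so they moved 1.1 units further apart.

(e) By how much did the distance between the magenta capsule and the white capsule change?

+2.5

Before: roughly 4.6 units apart; after: 7.1. That's 2.5 units further apart.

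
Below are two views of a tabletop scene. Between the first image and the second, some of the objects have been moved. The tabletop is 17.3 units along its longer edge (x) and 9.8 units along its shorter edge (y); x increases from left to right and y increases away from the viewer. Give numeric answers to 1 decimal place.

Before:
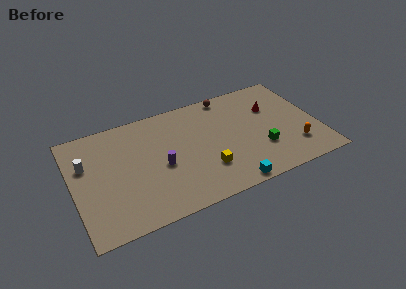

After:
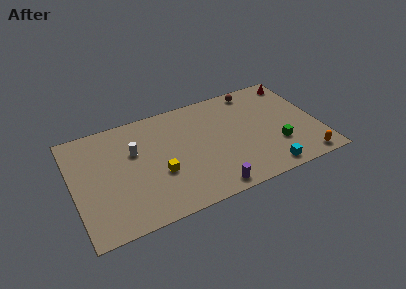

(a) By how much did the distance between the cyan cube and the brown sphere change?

-0.5

Before: roughly 8.1 units apart; after: 7.6. That's 0.5 units closer together.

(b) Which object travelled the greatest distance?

the purple cylinder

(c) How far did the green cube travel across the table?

1.1

The green cube moved from about (13.1, 3.1) to (14.2, 3.0), a distance of √(1.1² + 0.1²) ≈ 1.1.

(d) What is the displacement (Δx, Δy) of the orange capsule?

(0.5, -1.4)

The orange capsule was at about (15.4, 2.4) and moved to about (15.9, 1.0).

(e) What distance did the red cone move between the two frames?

2.8

From (14.3, 6.6) to (16.3, 8.5), the red cone covered √(2.0² + 1.9²) ≈ 2.8 units.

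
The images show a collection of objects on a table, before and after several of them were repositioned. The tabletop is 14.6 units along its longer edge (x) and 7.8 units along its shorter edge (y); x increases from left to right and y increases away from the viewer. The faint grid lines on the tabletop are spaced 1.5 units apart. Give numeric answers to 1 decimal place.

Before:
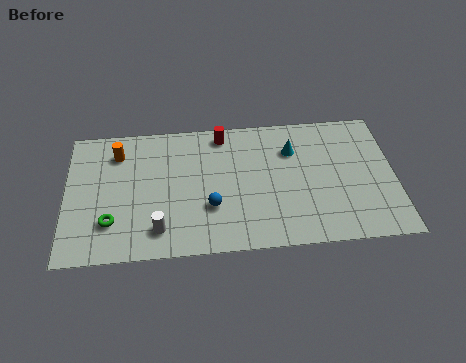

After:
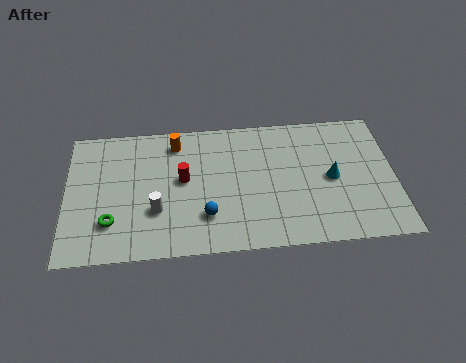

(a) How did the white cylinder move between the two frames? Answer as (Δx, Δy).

(-0.1, 1.1)

The white cylinder was at about (4.1, 1.5) and moved to about (4.0, 2.6).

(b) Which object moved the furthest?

the red cylinder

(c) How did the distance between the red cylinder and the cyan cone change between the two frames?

+3.3

The distance was about 3.3 in the first image and 6.6 in the second, so they moved 3.3 units further apart.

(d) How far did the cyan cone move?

2.5

The cyan cone was near (10.1, 5.6) before and (11.8, 3.8) after, so it travelled √(1.7² + 1.8²) ≈ 2.5 units.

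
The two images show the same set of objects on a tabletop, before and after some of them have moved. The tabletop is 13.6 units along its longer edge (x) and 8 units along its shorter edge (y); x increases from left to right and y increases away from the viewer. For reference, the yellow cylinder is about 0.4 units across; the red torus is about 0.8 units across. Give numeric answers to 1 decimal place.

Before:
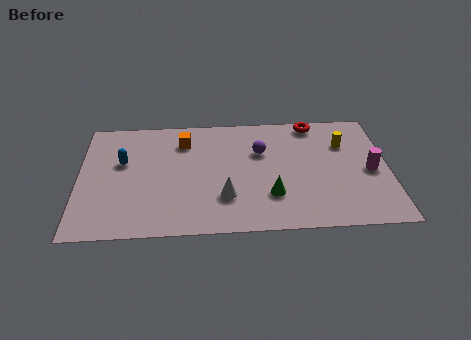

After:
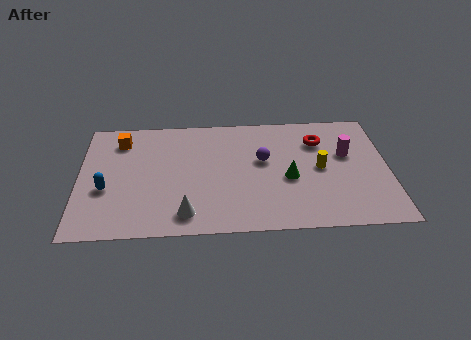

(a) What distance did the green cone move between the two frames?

1.4

The green cone moved from about (8.4, 2.3) to (9.2, 3.4), a distance of √(0.8² + 1.1²) ≈ 1.4.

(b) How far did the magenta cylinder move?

1.6

From (12.8, 3.7) to (11.8, 4.9), the magenta cylinder covered √(1.0² + 1.2²) ≈ 1.6 units.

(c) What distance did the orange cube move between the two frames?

2.8

The orange cube moved from about (4.6, 6.2) to (1.8, 6.4), a distance of √(2.8² + 0.2²) ≈ 2.8.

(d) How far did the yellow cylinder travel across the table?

1.9

From (11.7, 5.6) to (10.6, 4.0), the yellow cylinder covered √(1.1² + 1.6²) ≈ 1.9 units.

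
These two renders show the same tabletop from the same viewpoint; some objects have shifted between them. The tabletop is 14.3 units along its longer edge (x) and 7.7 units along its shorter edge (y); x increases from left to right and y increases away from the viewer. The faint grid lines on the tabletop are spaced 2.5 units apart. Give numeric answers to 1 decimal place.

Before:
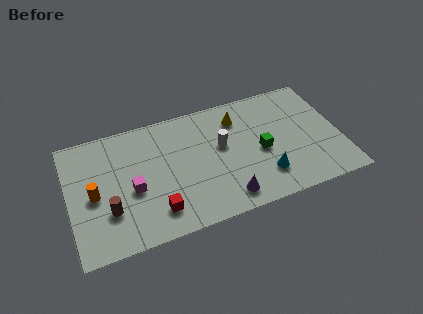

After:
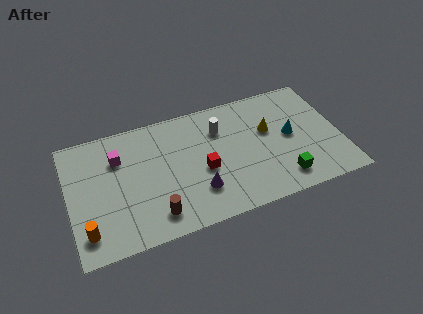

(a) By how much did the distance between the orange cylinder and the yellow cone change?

+2.1

They were about 8.2 units apart before and 10.3 after — 2.1 units further apart.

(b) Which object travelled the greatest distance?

the red cube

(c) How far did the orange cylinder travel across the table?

2.2

From (1.3, 3.6) to (0.8, 1.5), the orange cylinder covered √(0.5² + 2.1²) ≈ 2.2 units.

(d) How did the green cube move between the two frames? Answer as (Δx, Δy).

(0.9, -2.1)

The green cube started near (10.1, 3.5) and ended near (11.0, 1.4).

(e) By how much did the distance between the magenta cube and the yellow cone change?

+1.5

The distance was about 6.4 in the first image and 7.9 in the second, so they moved 1.5 units further apart.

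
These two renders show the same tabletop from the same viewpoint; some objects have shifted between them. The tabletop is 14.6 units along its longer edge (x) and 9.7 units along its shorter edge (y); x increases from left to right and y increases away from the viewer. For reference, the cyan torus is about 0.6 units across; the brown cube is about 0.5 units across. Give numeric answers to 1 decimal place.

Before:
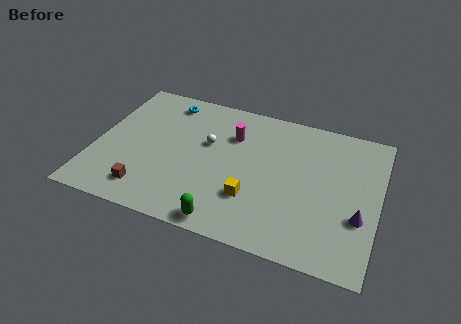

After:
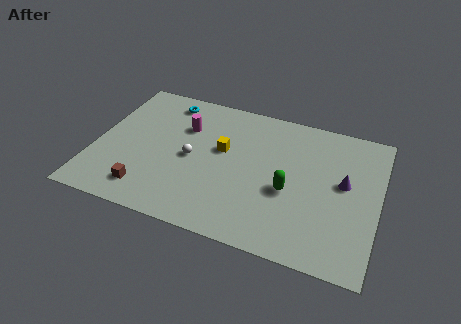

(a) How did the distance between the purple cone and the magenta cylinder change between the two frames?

+0.9

The distance was about 7.6 in the first image and 8.5 in the second, so they moved 0.9 units further apart.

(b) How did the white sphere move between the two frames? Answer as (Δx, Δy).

(-0.7, -1.3)

From the two frames, the white sphere sits at roughly (5.7, 5.9) before and (5.0, 4.6) after.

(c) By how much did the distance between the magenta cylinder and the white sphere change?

+0.6

The distance was about 1.6 in the first image and 2.2 in the second, so they moved 0.6 units further apart.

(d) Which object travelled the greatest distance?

the green capsule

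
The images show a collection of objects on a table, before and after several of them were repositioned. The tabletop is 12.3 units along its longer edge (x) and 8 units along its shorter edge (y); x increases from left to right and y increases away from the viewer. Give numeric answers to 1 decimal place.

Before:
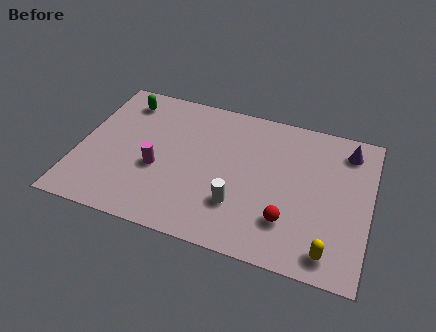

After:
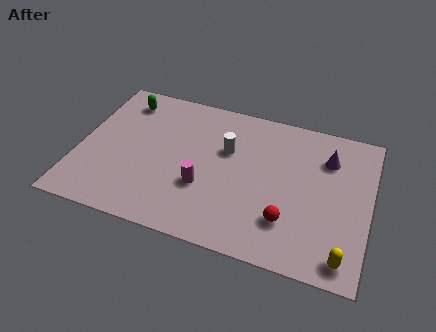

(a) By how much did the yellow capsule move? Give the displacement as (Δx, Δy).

(0.6, -0.1)

The yellow capsule was at about (10.8, 1.1) and moved to about (11.4, 1.0).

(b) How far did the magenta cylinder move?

2.0

The magenta cylinder moved from about (3.4, 3.2) to (5.4, 2.8), a distance of √(2.0² + 0.4²) ≈ 2.0.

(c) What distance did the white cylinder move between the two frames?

2.9

The white cylinder was near (6.9, 2.3) before and (6.2, 5.1) after, so it travelled √(0.7² + 2.8²) ≈ 2.9 units.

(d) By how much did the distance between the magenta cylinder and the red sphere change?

-2.0

The distance was about 5.7 in the first image and 3.7 in the second, so they moved 2.0 units closer together.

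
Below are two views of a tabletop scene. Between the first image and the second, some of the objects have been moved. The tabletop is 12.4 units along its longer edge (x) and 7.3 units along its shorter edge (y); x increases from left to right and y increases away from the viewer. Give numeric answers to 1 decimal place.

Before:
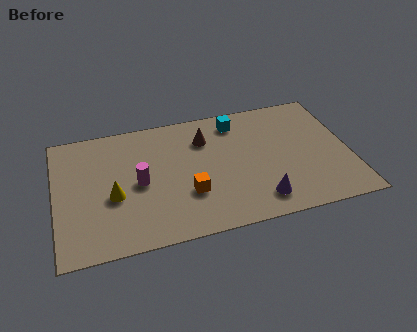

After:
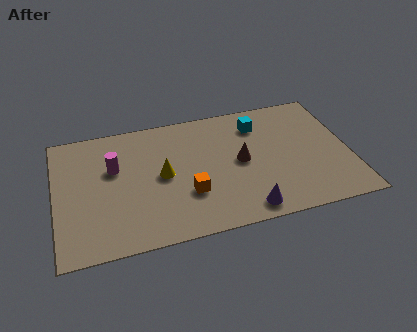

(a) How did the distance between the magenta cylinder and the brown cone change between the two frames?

+1.9

The distance was about 3.5 in the first image and 5.4 in the second, so they moved 1.9 units further apart.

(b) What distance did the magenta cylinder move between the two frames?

1.5

From (3.5, 3.5) to (2.5, 4.6), the magenta cylinder covered √(1.0² + 1.1²) ≈ 1.5 units.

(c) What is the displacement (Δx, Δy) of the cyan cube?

(0.9, -0.4)

The cyan cube started near (7.8, 6.1) and ended near (8.7, 5.7).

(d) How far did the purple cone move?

0.7

From (8.4, 1.3) to (7.8, 0.9), the purple cone covered √(0.6² + 0.4²) ≈ 0.7 units.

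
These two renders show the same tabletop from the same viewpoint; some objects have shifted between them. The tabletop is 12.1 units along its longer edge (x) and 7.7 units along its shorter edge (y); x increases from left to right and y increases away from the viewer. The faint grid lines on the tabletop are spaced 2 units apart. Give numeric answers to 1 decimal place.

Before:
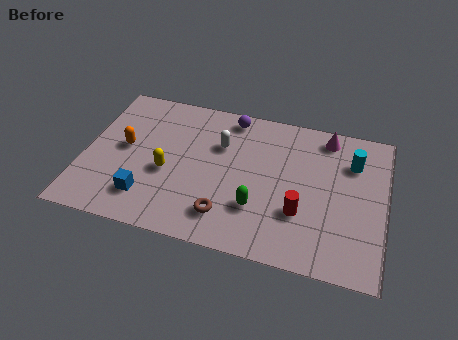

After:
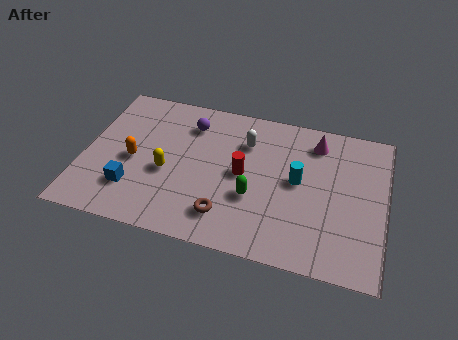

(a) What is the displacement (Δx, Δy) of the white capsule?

(1.0, 0.4)

The white capsule started near (5.4, 5.2) and ended near (6.4, 5.6).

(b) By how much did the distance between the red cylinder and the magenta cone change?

-0.6

Before: roughly 4.3 units apart; after: 3.7. That's 0.6 units closer together.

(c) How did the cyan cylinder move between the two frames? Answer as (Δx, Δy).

(-2.1, -1.5)

From the two frames, the cyan cylinder sits at roughly (10.7, 5.6) before and (8.6, 4.1) after.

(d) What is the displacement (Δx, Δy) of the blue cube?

(-0.6, 0.3)

From the two frames, the blue cube sits at roughly (2.7, 1.7) before and (2.1, 2.0) after.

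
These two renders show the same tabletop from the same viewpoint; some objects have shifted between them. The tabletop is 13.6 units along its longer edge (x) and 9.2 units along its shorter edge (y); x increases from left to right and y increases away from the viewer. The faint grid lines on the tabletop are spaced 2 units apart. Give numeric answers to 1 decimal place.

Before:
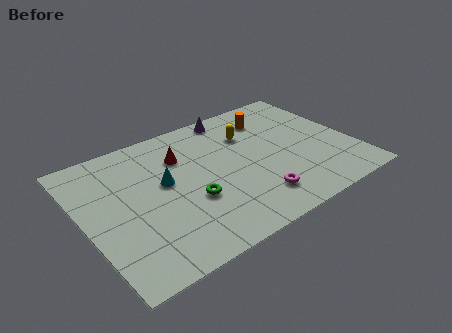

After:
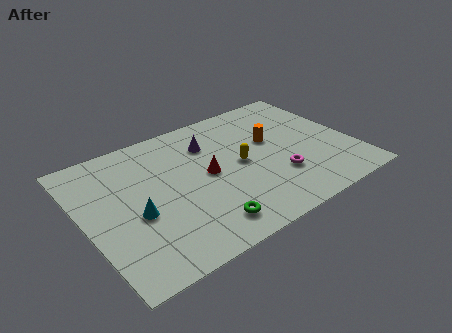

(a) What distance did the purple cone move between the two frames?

2.1

The purple cone was near (8.2, 8.3) before and (6.7, 6.8) after, so it travelled √(1.5² + 1.5²) ≈ 2.1 units.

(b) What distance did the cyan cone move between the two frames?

2.2

The cyan cone moved from about (4.1, 5.2) to (2.4, 3.8), a distance of √(1.7² + 1.4²) ≈ 2.2.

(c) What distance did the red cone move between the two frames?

2.1

The red cone moved from about (5.2, 6.6) to (6.2, 4.7), a distance of √(1.0² + 1.9²) ≈ 2.1.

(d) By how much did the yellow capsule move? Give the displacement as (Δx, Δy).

(-0.8, -1.9)

The yellow capsule started near (8.7, 6.5) and ended near (7.9, 4.6).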